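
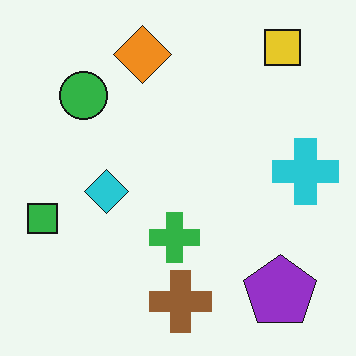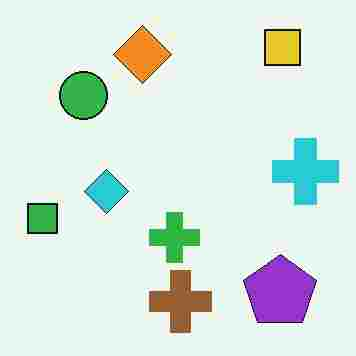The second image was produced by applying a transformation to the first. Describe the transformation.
It was heavily JPEG-compressed with obvious blocking artifacts.

Blocky 8×8 compression artifacts appear around shape edges and the flat background shows ringing — characteristic JPEG degradation.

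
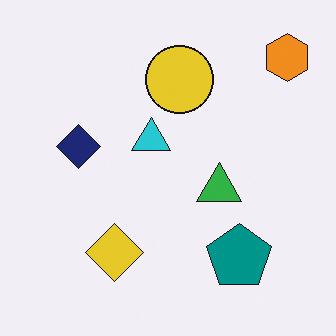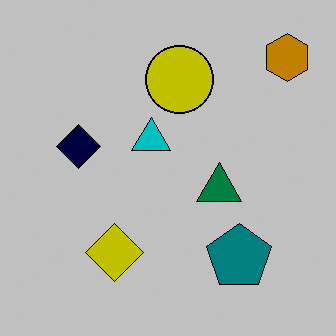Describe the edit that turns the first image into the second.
It was aggressively posterized.

Each flat color has snapped to a coarser quantized level — most visibly, the near-white background has dropped to a flat grey.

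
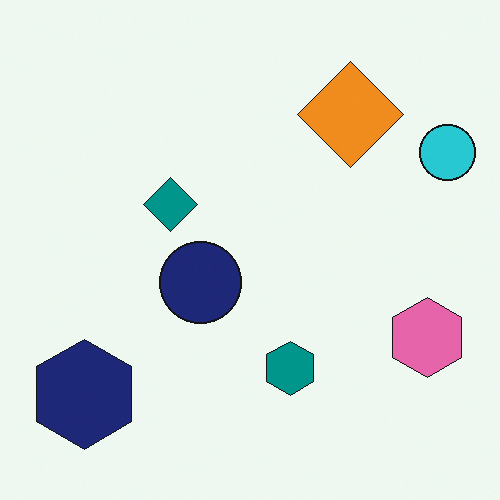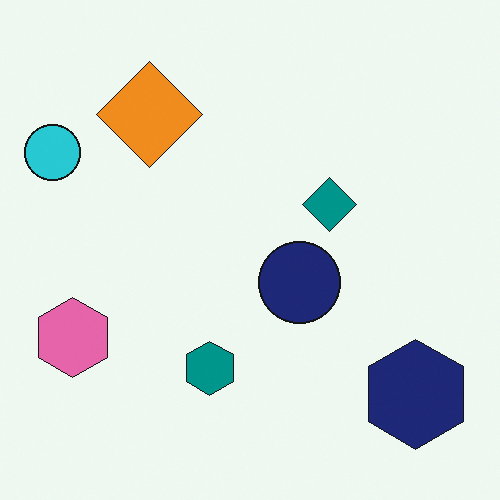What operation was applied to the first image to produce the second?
This is the original image flipped horizontally (left ↔ right).

The cyan circle is in the top-right of the first image and the top-left of the second — shapes on opposite sides of the vertical midline have swapped in a mirror flip.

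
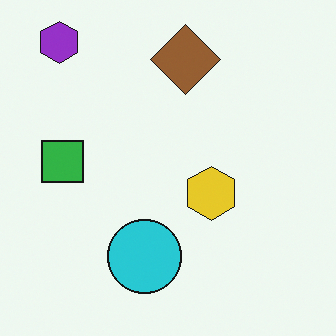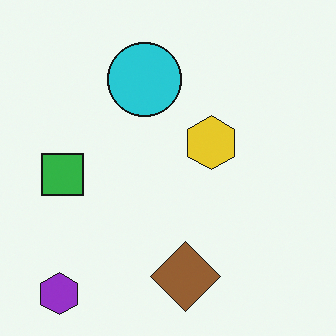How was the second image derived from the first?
Flipped vertically (top ↔ bottom).

The purple hexagon is in the top-left of the first image and the bottom-left of the second — shapes on opposite sides of the horizontal midline have swapped in a mirror flip.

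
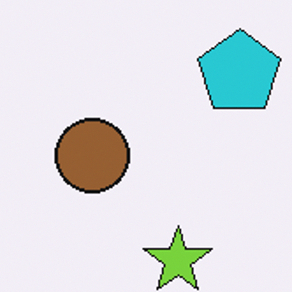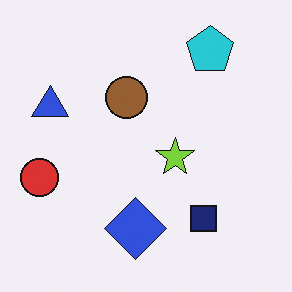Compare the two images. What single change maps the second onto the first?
Cropped tightly and scaled back up.

The visible shapes are larger and the field of view is narrower; shapes near the original edges may be partly or wholly outside the frame — a crop-and-rescale.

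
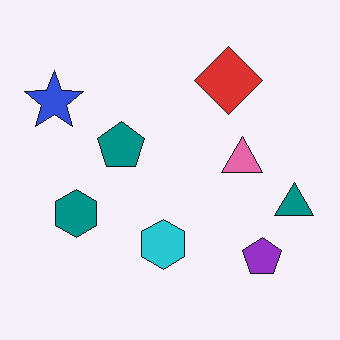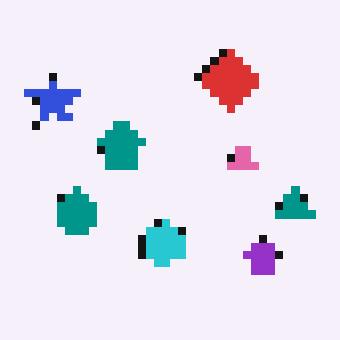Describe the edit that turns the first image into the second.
This is the original image moderately pixelated.

Shapes are reduced to large square blocks; fine edges and outlines are lost — a downscale-then-upscale (mosaic) effect.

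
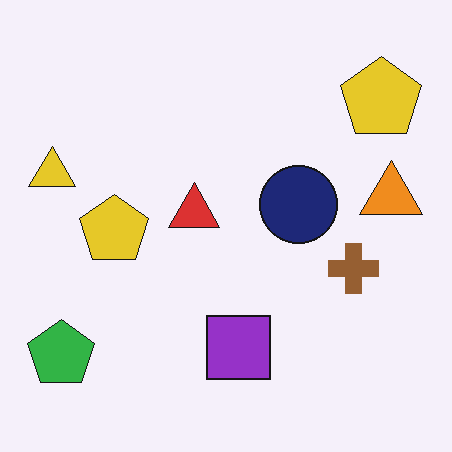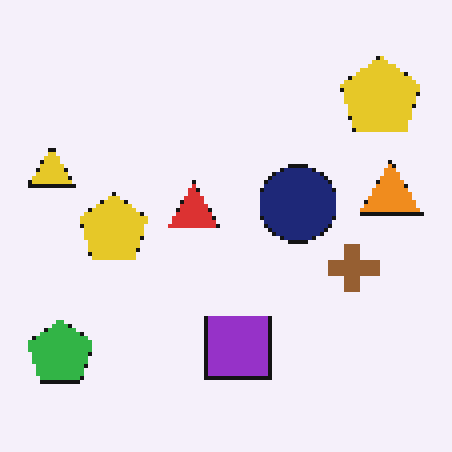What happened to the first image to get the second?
The transformation is: lightly pixelated (a mild mosaic effect).

Shapes are reduced to large square blocks; fine edges and outlines are lost — a downscale-then-upscale (mosaic) effect.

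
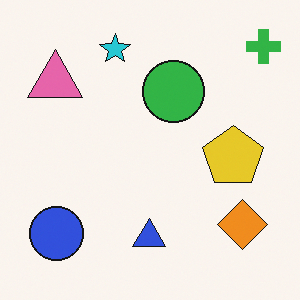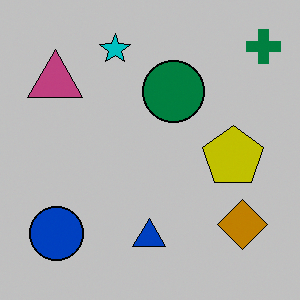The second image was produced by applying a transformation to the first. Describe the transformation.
The transformation is: aggressively posterized.

Each flat color has snapped to a coarser quantized level — most visibly, the near-white background has dropped to a flat grey.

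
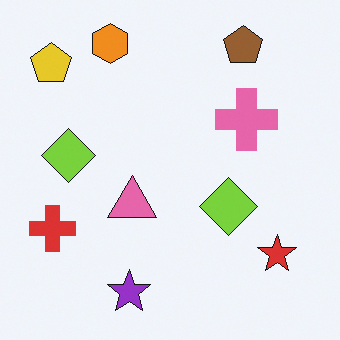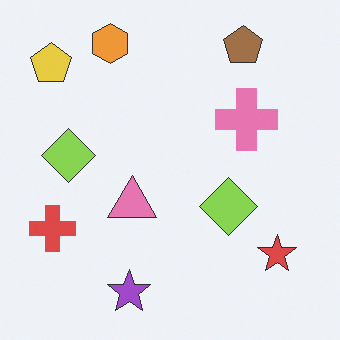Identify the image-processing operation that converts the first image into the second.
The image was given slightly reduced contrast.

Tones are pushed toward mid-grey across the whole image — a global contrast change.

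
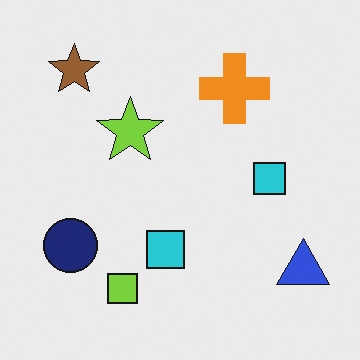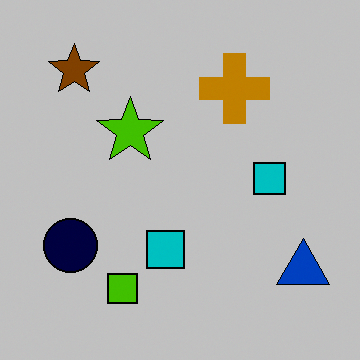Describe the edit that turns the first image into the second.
Heavily posterized to just a handful of flat colors.

Each flat color has snapped to a coarser quantized level — most visibly, the near-white background has dropped to a flat grey.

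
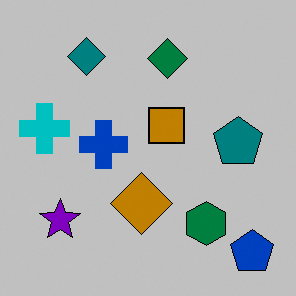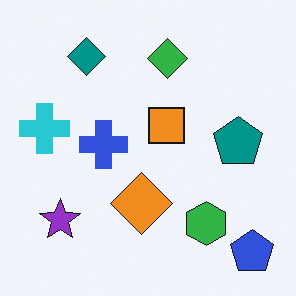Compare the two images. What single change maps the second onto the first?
Aggressively posterized.

Each flat color has snapped to a coarser quantized level — most visibly, the near-white background has dropped to a flat grey.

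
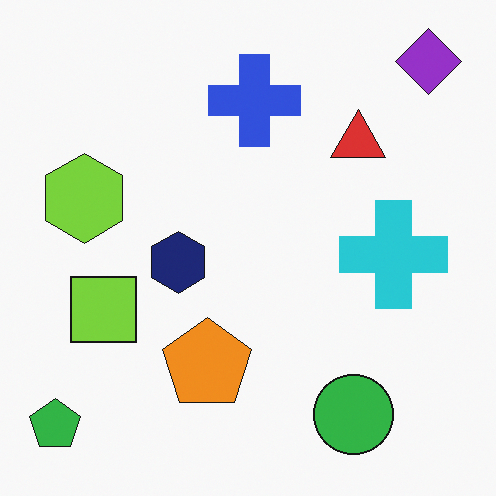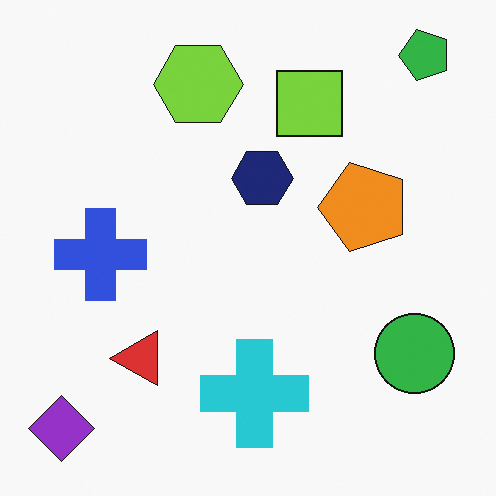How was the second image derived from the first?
The image was transposed (reflected across the top-left ↔ bottom-right diagonal).

Shapes have swapped their row and column positions — what was in the top-right is now in the bottom-left — a diagonal reflection.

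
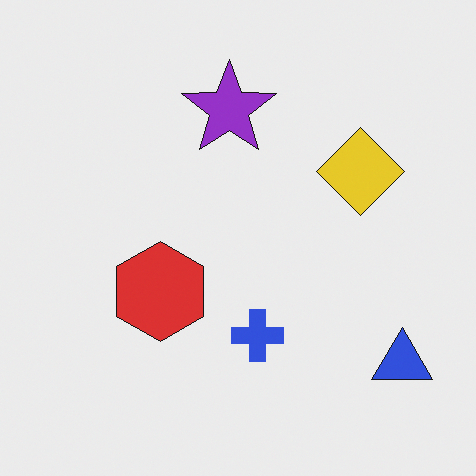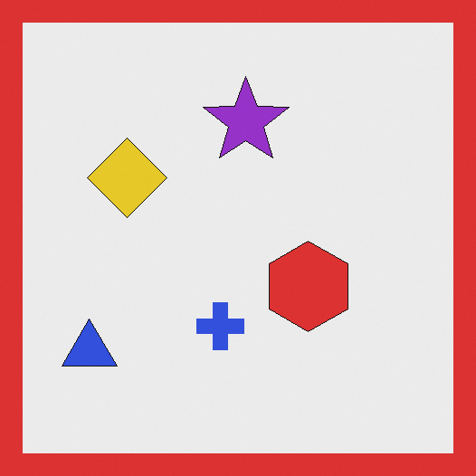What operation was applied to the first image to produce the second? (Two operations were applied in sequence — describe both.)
The second image is the first flipped horizontally (left ↔ right), then framed with a red border.

The blue triangle is in the bottom-right of the first image and the bottom-left of the second — shapes on opposite sides of the vertical midline have swapped in a mirror flip. A solid red frame runs around the edge of the second image, with the content slightly shrunk inside it.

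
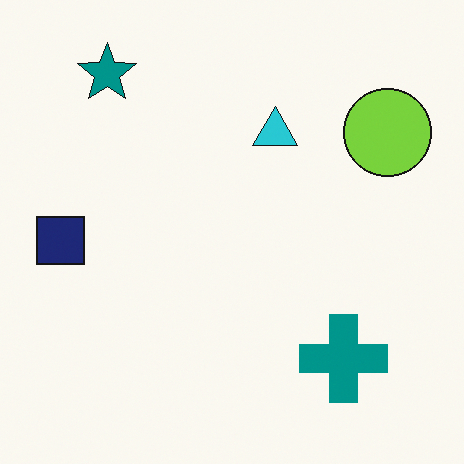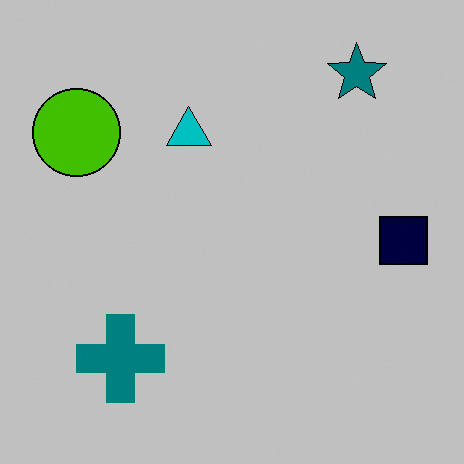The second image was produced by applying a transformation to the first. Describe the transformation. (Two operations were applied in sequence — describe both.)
The image was aggressively posterized, then flipped horizontally (left ↔ right).

Each flat color has snapped to a coarser quantized level — most visibly, the near-white background has dropped to a flat grey. The navy square is in the left of the first image and the right of the second — shapes on opposite sides of the vertical midline have swapped in a mirror flip.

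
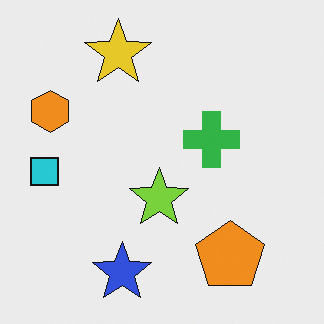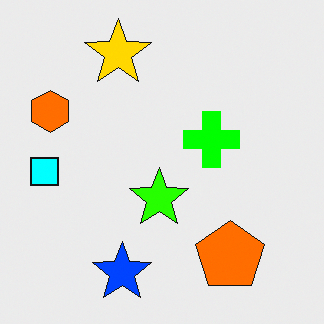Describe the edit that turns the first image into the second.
This is the original image heavily oversaturated.

All colors are more vivid — a global saturation change.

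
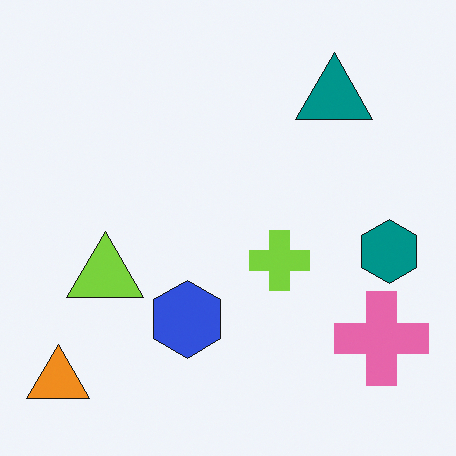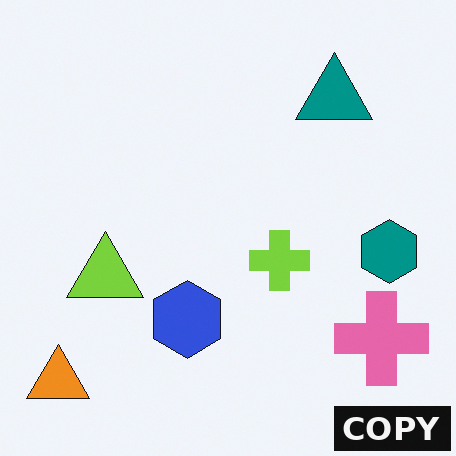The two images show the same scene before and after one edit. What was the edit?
The second image is the first watermarked with the text "COPY" in the lower-right corner.

A dark label reading "COPY" appears in the lower-right corner.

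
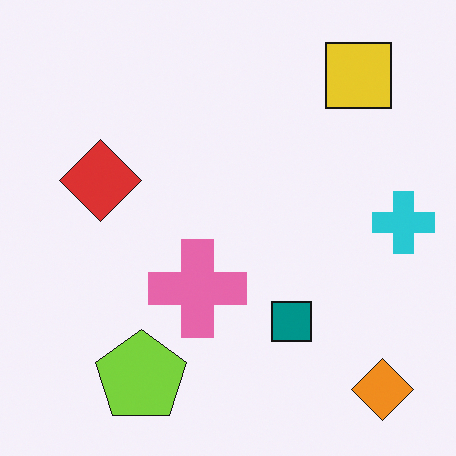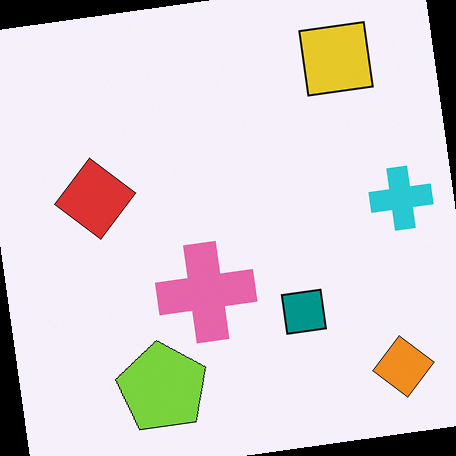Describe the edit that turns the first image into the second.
The transformation is: rotated counter-clockwise by a slight angle.

Every shape is tilted by the same angle and the image corners show triangular fill wedges — a whole-image rotation by a non-right angle.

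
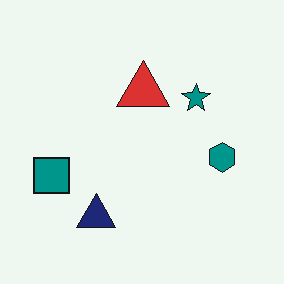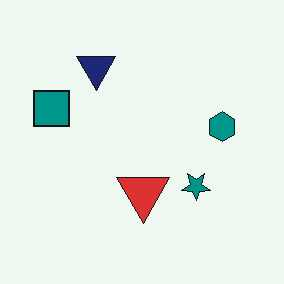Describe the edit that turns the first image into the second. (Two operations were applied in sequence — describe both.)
This is the original image flipped vertically (top ↔ bottom), then JPEG-compressed with visible artifacts.

The navy triangle is in the bottom of the first image and the top of the second — shapes on opposite sides of the horizontal midline have swapped in a mirror flip. Blocky 8×8 compression artifacts appear around shape edges and the flat background shows ringing — characteristic JPEG degradation.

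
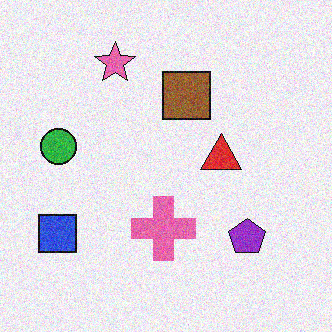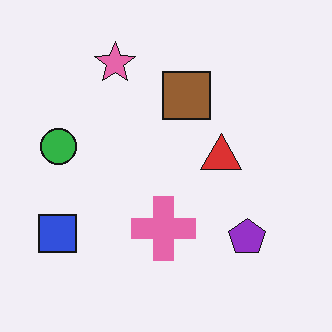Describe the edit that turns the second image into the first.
Degraded with visible gaussian noise.

Random speckle covers the whole image, including the flat background.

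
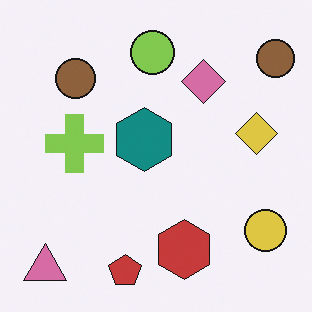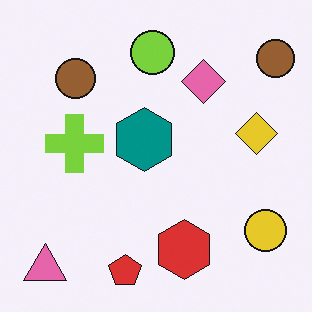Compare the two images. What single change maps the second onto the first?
The image was slightly desaturated.

All colors are more muted and greyish — a global saturation change.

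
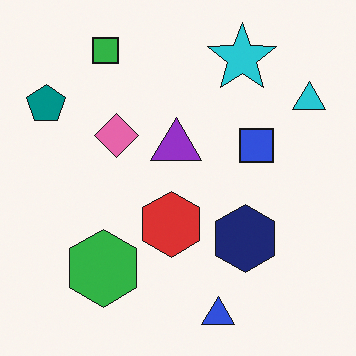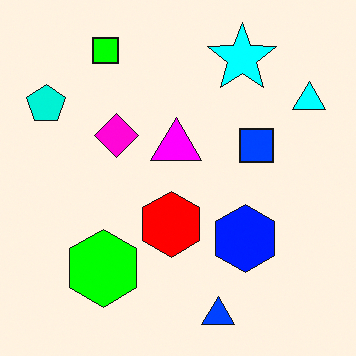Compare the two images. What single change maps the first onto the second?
It was made much more vivid (saturation change).

All colors are more vivid — a global saturation change.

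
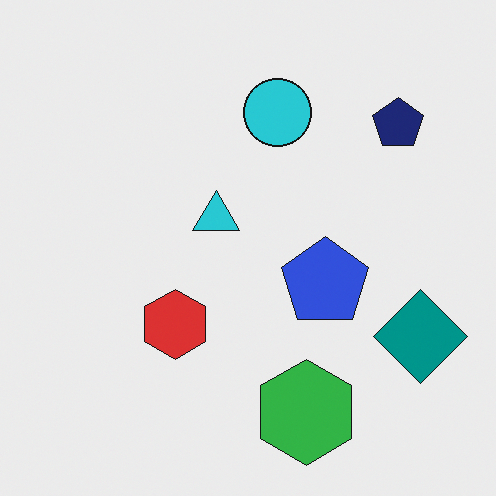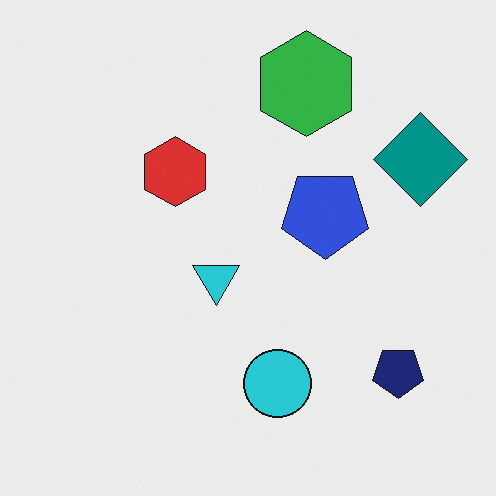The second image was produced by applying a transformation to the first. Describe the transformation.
Flipped vertically (top ↔ bottom).

The green hexagon is in the bottom of the first image and the top of the second — shapes on opposite sides of the horizontal midline have swapped in a mirror flip.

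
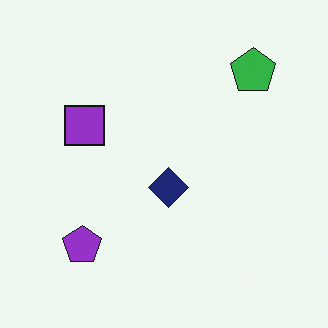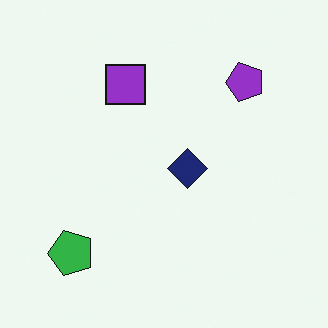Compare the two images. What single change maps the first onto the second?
This is the original image transposed (reflected across the top-left ↔ bottom-right diagonal).

Shapes have swapped their row and column positions — what was in the top-right is now in the bottom-left — a diagonal reflection.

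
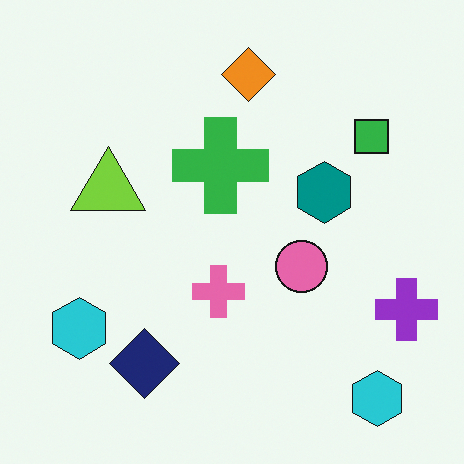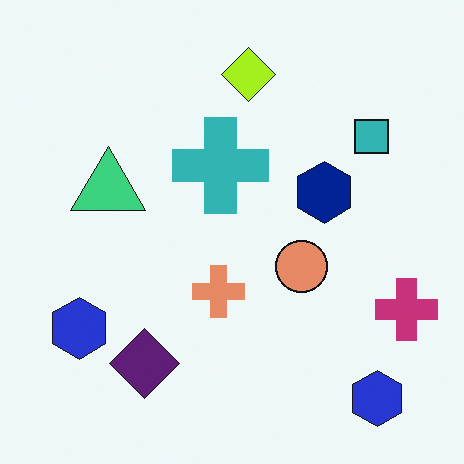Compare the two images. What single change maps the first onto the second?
Hue-shifted slightly.

Every shape's color has rotated by the same amount around the hue wheel — a uniform hue shift.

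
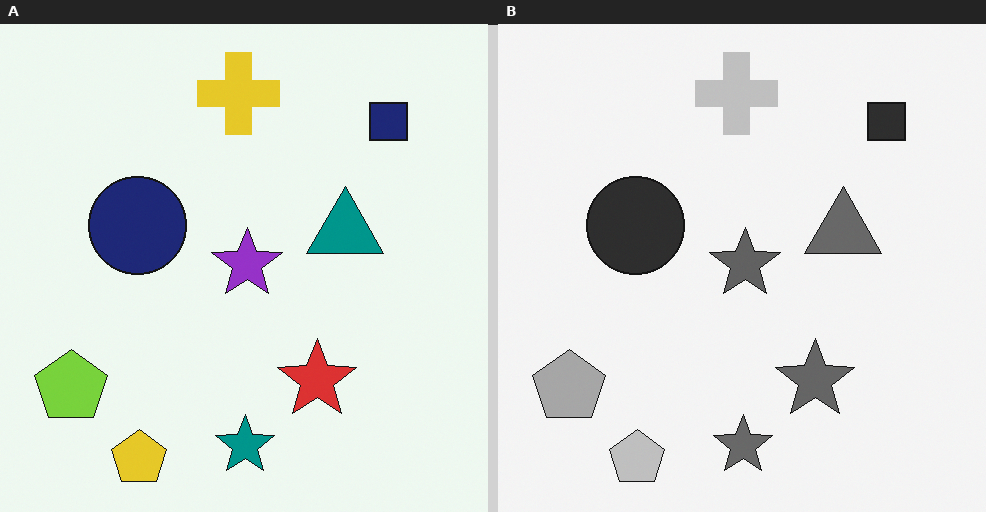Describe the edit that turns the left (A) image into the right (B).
It was converted to grayscale.

All color is removed — every shape is now a shade of grey.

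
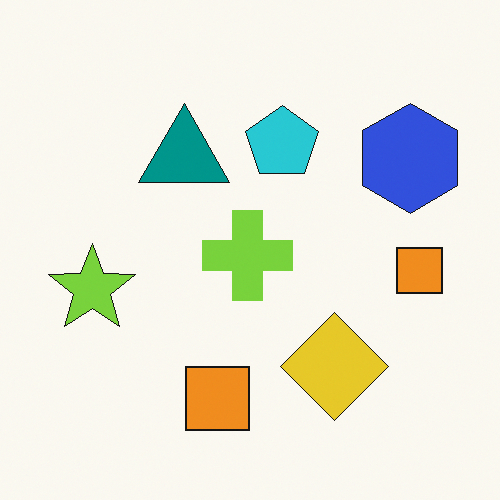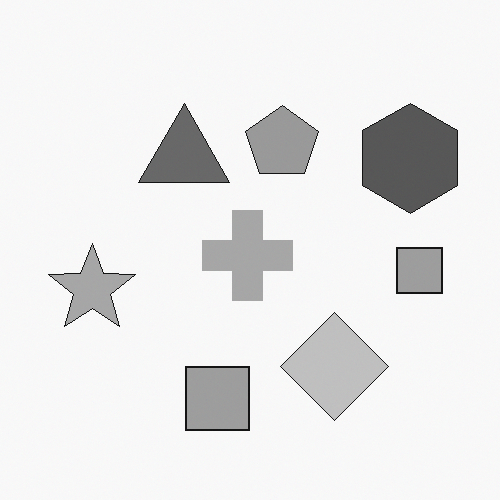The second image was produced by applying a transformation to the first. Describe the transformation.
It was converted to grayscale.

All color is removed — every shape is now a shade of grey.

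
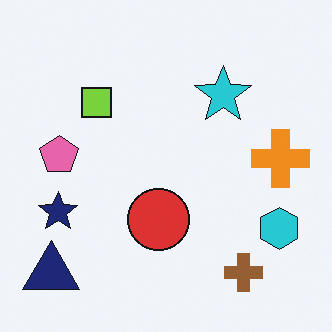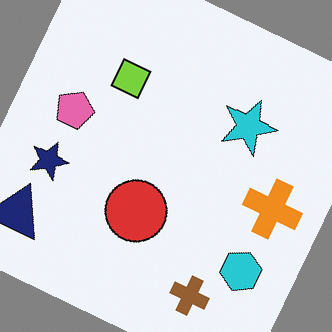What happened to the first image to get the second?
The second image is the first rotated clockwise by a moderate amount.

Every shape is tilted by the same angle and the image corners show triangular fill wedges — a whole-image rotation by a non-right angle.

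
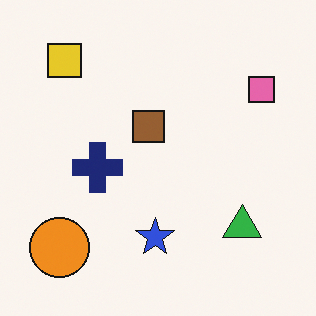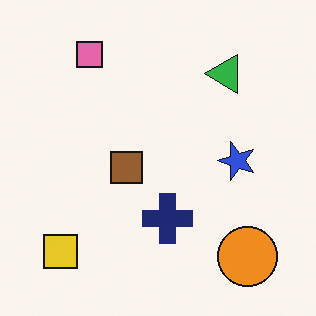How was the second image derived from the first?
The image was rotated 90° counter-clockwise.

The yellow square sits in the top-left of the first image and the bottom-left of the second — consistent with a whole-image 90° counter-clockwise rotation.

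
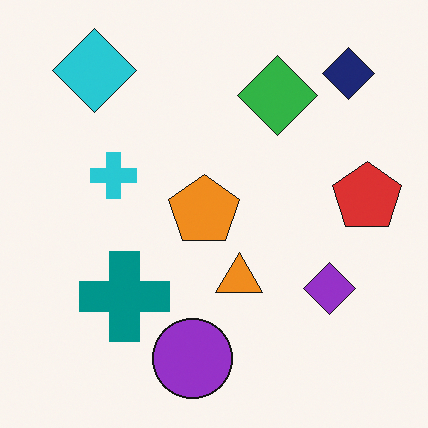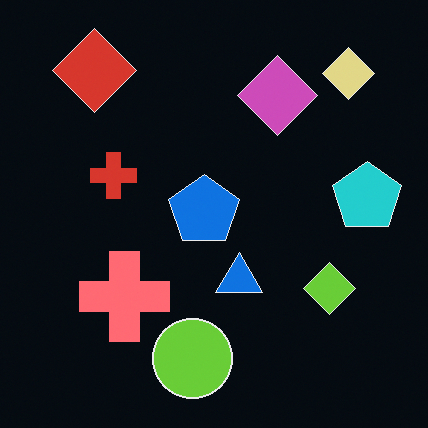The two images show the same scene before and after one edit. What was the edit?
The transformation is: color-inverted (negative).

The light background has become dark and every shape's color is its complement — a photographic negative.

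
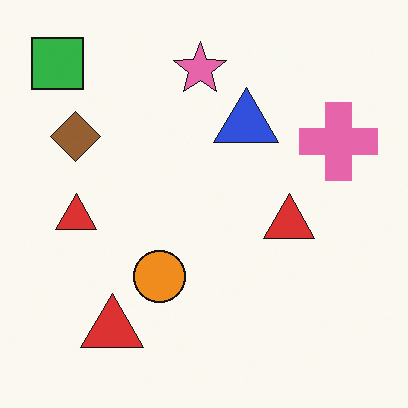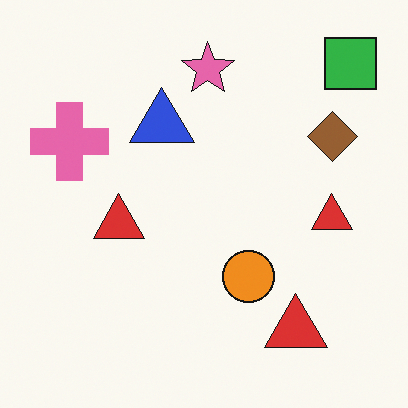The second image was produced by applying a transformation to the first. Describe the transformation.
It was flipped horizontally (left ↔ right).

The green square is in the top-left of the first image and the top-right of the second — shapes on opposite sides of the vertical midline have swapped in a mirror flip.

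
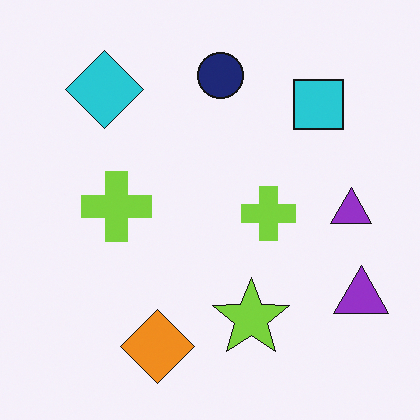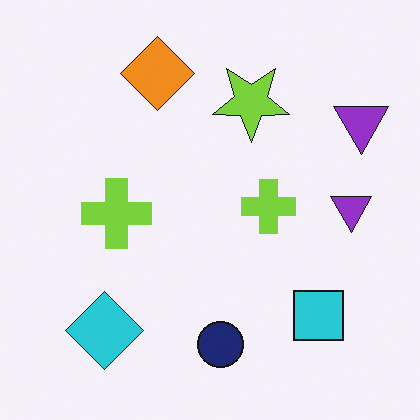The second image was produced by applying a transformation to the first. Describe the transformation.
The image was flipped vertically (top ↔ bottom).

The orange diamond is in the bottom of the first image and the top of the second — shapes on opposite sides of the horizontal midline have swapped in a mirror flip.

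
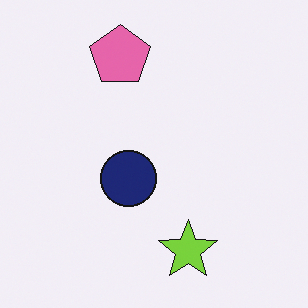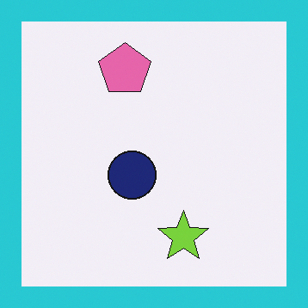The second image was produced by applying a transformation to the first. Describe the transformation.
The transformation is: framed with a cyan border.

A solid cyan frame runs around the edge of the second image, with the content slightly shrunk inside it.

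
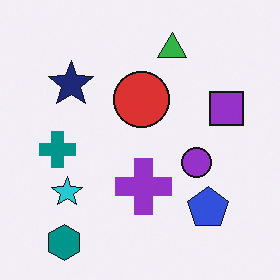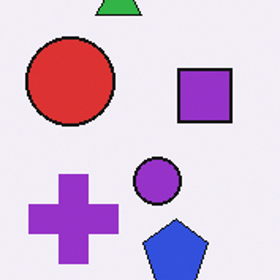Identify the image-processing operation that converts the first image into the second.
This is the original image cropped slightly and scaled back up.

The visible shapes are larger and the field of view is narrower; shapes near the original edges may be partly or wholly outside the frame — a crop-and-rescale.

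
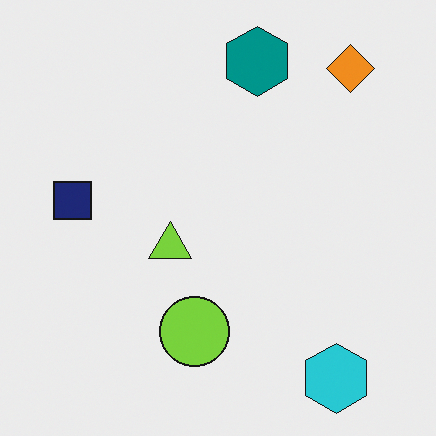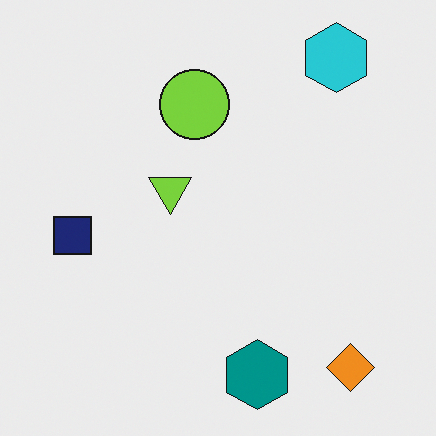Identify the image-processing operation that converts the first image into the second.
The transformation is: flipped vertically (top ↔ bottom).

The cyan hexagon is in the bottom-right of the first image and the top-right of the second — shapes on opposite sides of the horizontal midline have swapped in a mirror flip.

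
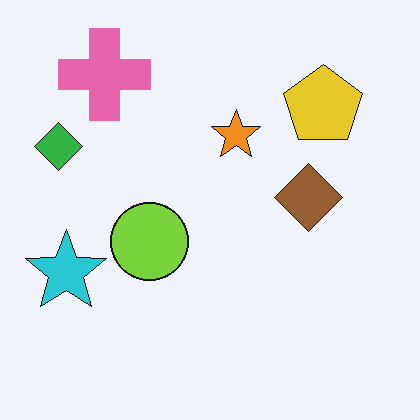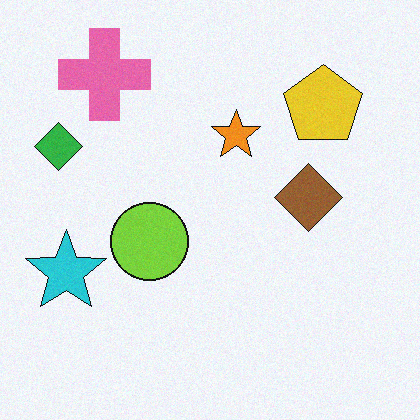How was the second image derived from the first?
The second image is the first degraded with light additive noise.

Random speckle covers the whole image, including the flat background.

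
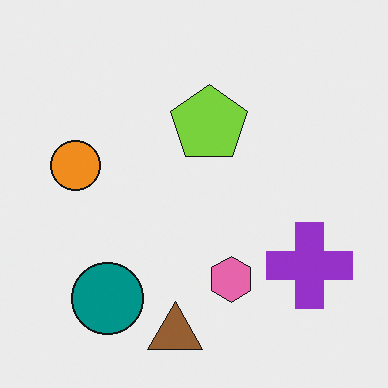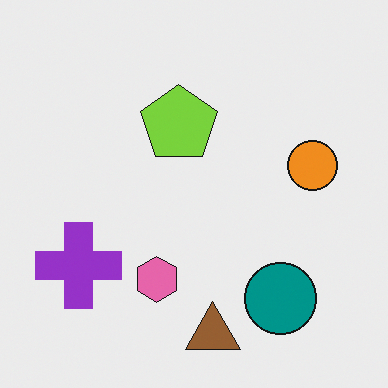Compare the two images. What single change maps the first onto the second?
Flipped horizontally (left ↔ right).

The orange circle is in the left of the first image and the right of the second — shapes on opposite sides of the vertical midline have swapped in a mirror flip.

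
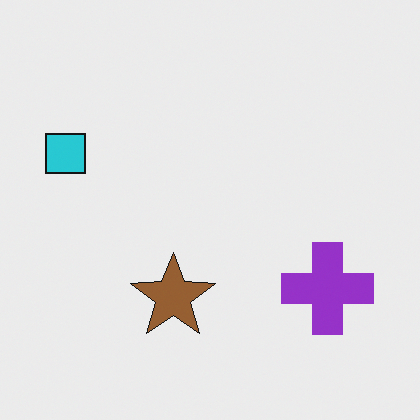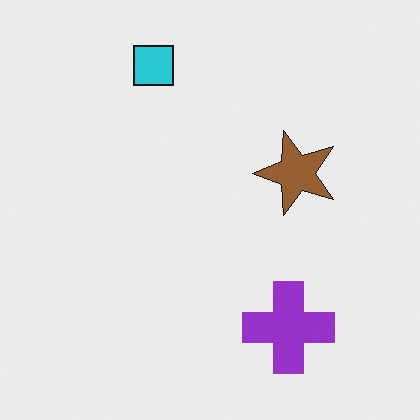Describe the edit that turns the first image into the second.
The image was transposed (reflected across the top-left ↔ bottom-right diagonal).

Shapes have swapped their row and column positions — what was in the top-right is now in the bottom-left — a diagonal reflection.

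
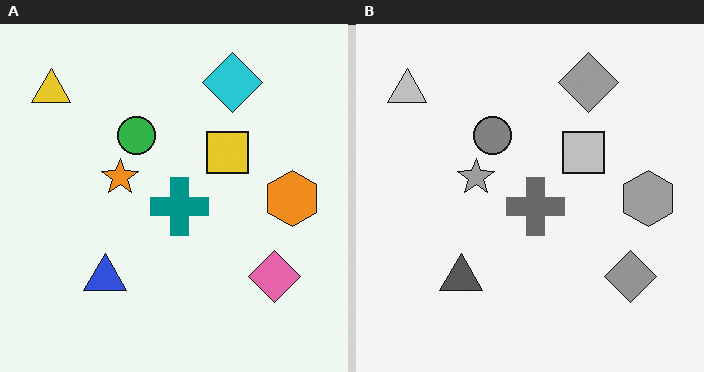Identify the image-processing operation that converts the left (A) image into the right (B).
Converted to grayscale.

All color is removed — every shape is now a shade of grey.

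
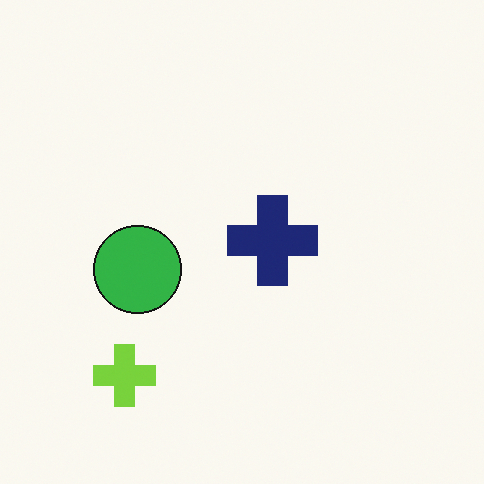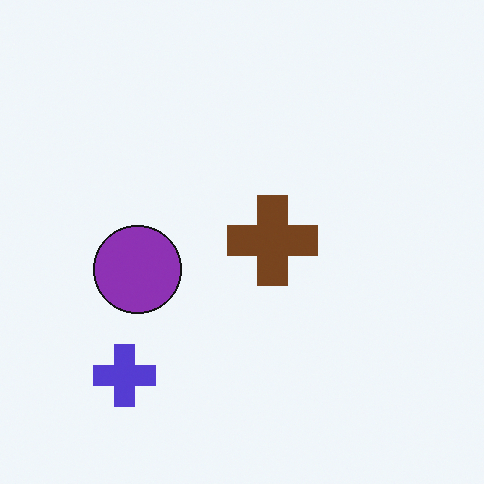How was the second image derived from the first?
The transformation is: hue-shifted noticeably.

Every shape's color has rotated by the same amount around the hue wheel — a uniform hue shift.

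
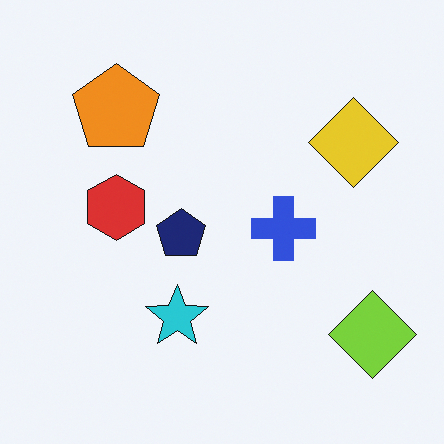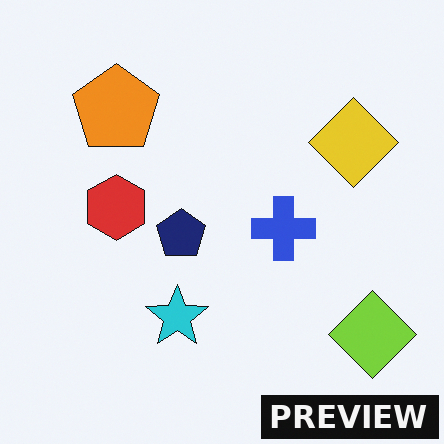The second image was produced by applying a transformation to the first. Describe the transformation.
The transformation is: watermarked with the text "PREVIEW" in the lower-right corner.

A dark label reading "PREVIEW" appears in the lower-right corner.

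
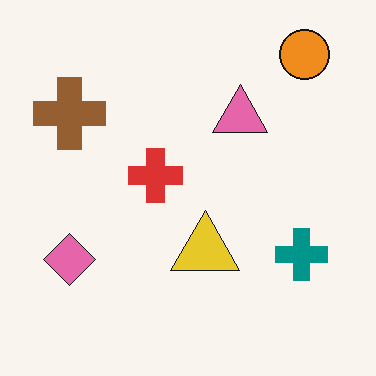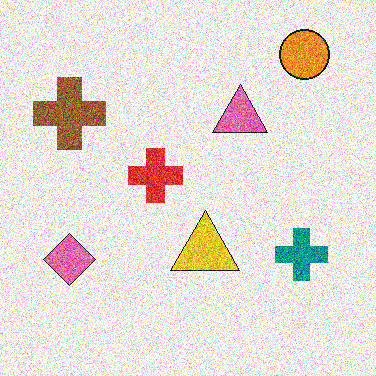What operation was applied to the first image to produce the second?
This is the original image degraded with strong gaussian noise.

Random speckle covers the whole image, including the flat background.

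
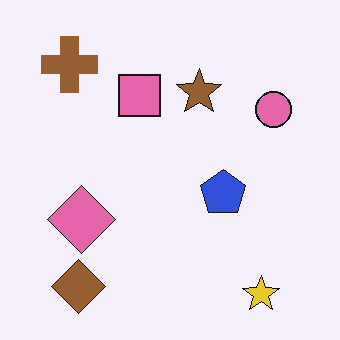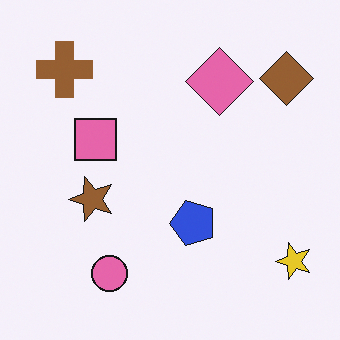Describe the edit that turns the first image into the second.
The transformation is: transposed (reflected across the top-left ↔ bottom-right diagonal).

Shapes have swapped their row and column positions — what was in the top-right is now in the bottom-left — a diagonal reflection.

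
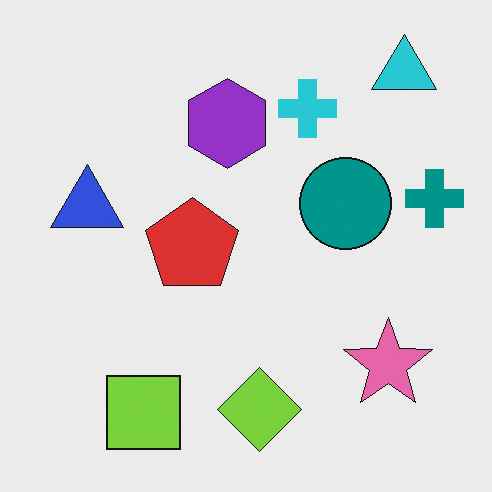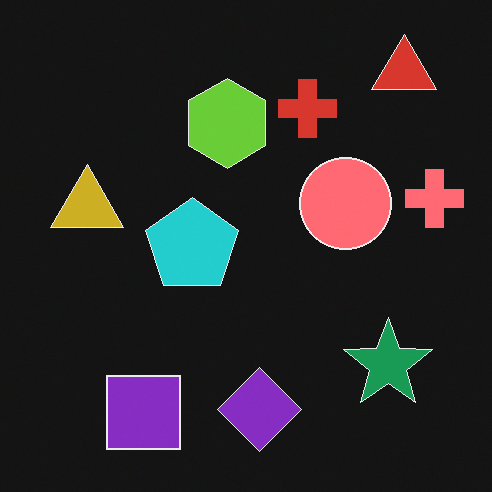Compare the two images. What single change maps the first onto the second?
The transformation is: color-inverted (negative).

The light background has become dark and every shape's color is its complement — a photographic negative.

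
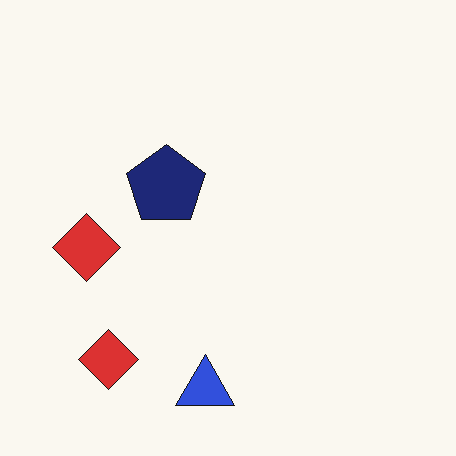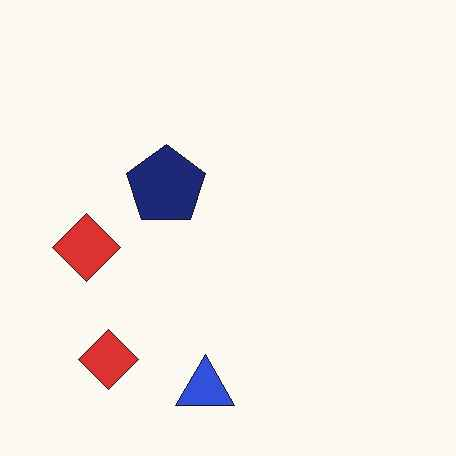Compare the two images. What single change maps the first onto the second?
Given moderate JPEG compression.

Blocky 8×8 compression artifacts appear around shape edges and the flat background shows ringing — characteristic JPEG degradation.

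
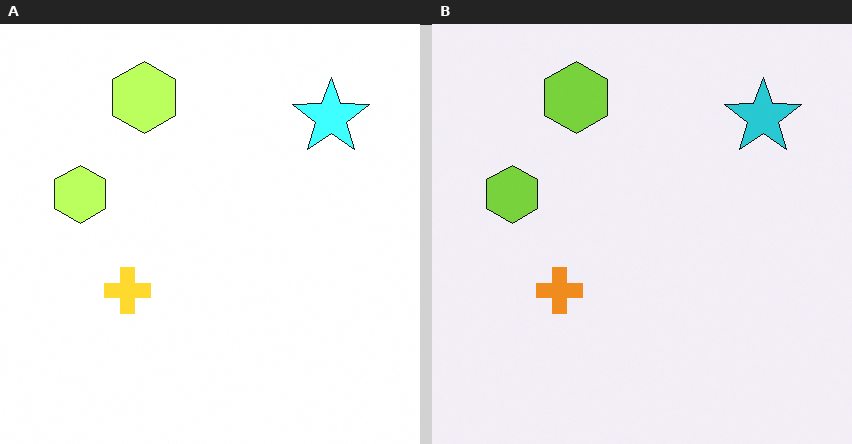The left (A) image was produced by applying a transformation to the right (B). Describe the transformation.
The left (A) image is the right (B) brightened a lot.

Every pixel — background and shapes alike — is uniformly brightened.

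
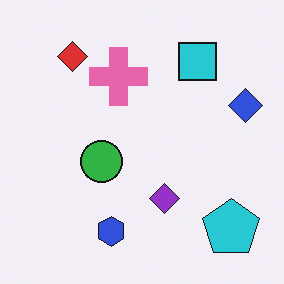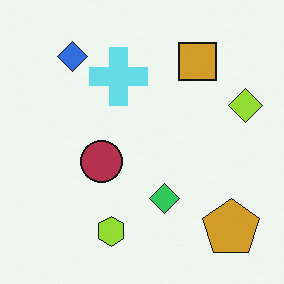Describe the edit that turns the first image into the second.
Hue-shifted by a large amount.

Every shape's color has rotated by the same amount around the hue wheel — a uniform hue shift.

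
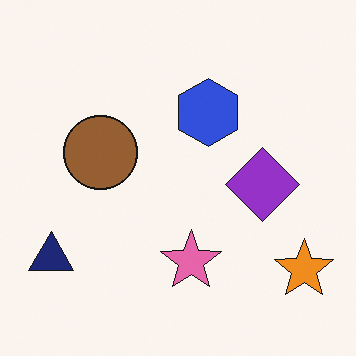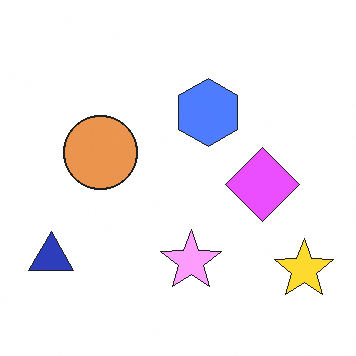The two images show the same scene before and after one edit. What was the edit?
The second image is the first substantially brightened.

Every pixel — background and shapes alike — is uniformly brightened.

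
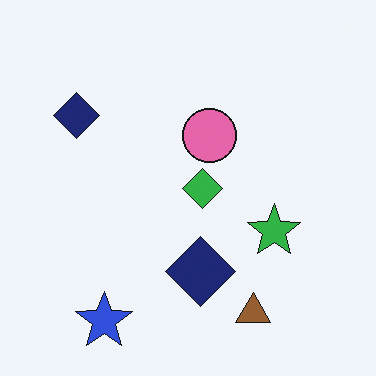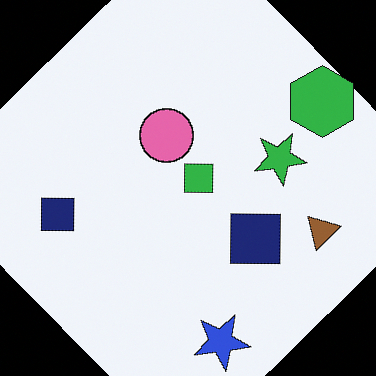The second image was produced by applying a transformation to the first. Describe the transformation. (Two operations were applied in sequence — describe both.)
The second image is the first rotated counter-clockwise by a large amount — several tens of degrees, then overlaid with an additional green hexagon.

Every shape is tilted by the same angle and the image corners show triangular fill wedges — a whole-image rotation by a non-right angle. A green hexagon appears in the second image that is absent from the first.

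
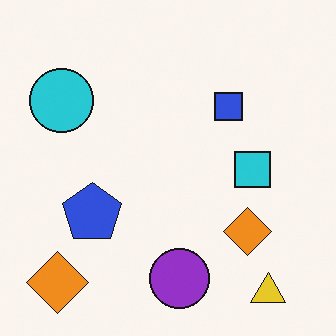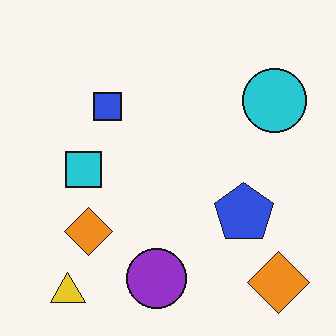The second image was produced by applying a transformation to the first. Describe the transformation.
The image was flipped horizontally (left ↔ right).

The cyan circle is in the top-left of the first image and the top-right of the second — shapes on opposite sides of the vertical midline have swapped in a mirror flip.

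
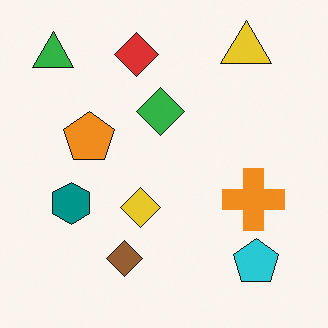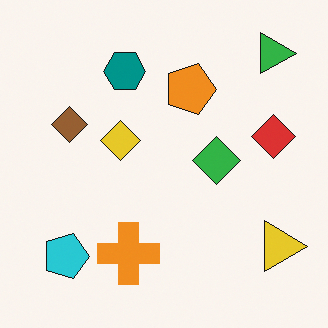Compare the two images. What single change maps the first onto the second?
This is the original image rotated 90° clockwise.

The green triangle sits in the top-left of the first image and the top-right of the second — consistent with a whole-image 90° clockwise rotation.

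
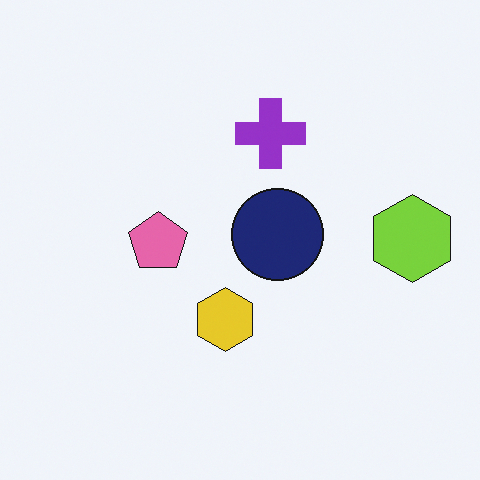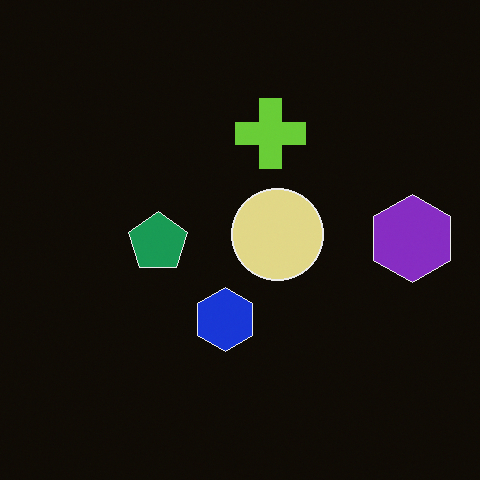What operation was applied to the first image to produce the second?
It was color-inverted (negative).

The light background has become dark and every shape's color is its complement — a photographic negative.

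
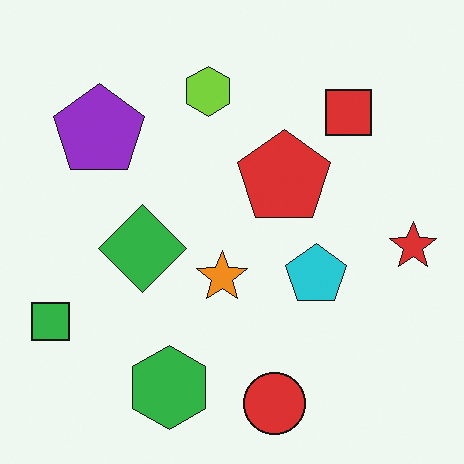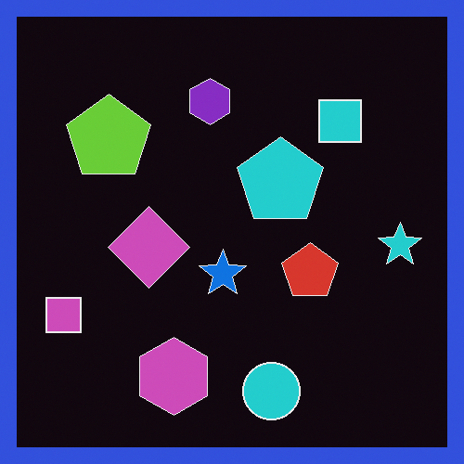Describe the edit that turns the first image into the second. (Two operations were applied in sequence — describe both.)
The transformation is: color-inverted (negative), then framed with a blue border.

The light background has become dark and every shape's color is its complement — a photographic negative. A solid blue frame runs around the edge of the second image, with the content slightly shrunk inside it.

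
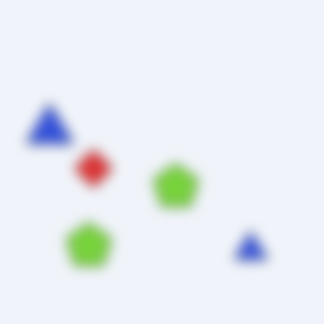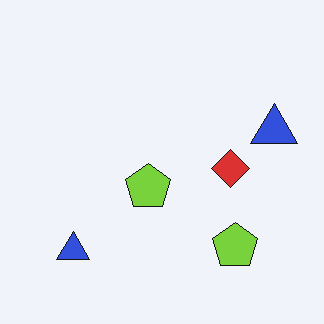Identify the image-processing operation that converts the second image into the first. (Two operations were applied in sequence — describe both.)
This is the original image flipped horizontally (left ↔ right), then strongly gaussian-blurred.

The red diamond is in the right of the second image and the left of the first — shapes on opposite sides of the vertical midline have swapped in a mirror flip. Shape edges and outlines are uniformly softened across the whole image.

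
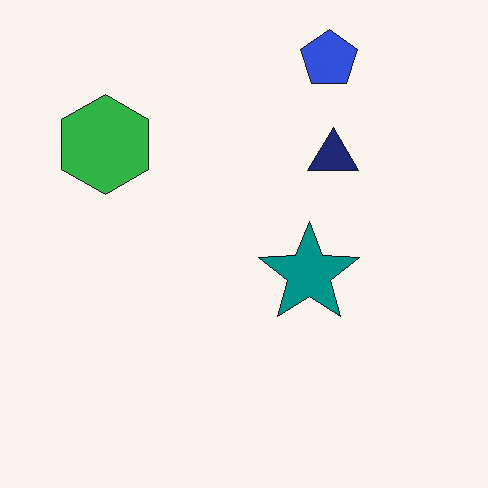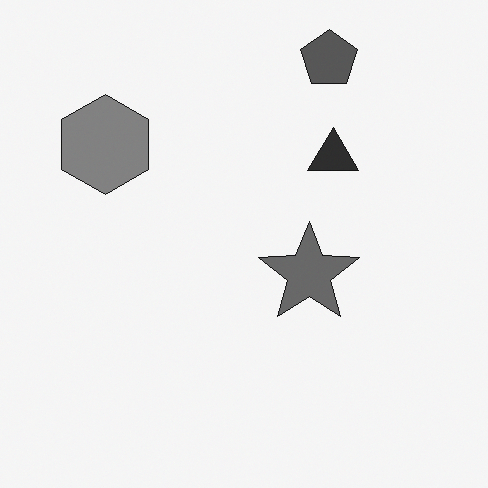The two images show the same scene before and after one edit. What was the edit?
It was converted to grayscale.

All color is removed — every shape is now a shade of grey.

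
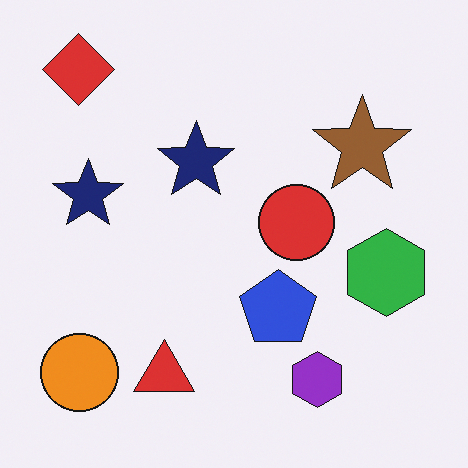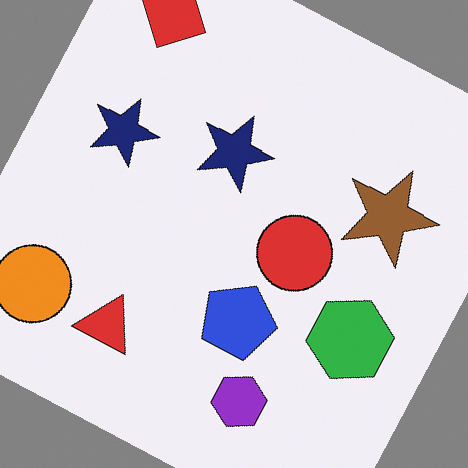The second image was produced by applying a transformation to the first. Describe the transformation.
The second image is the first rotated clockwise by a moderate amount.

Every shape is tilted by the same angle and the image corners show triangular fill wedges — a whole-image rotation by a non-right angle.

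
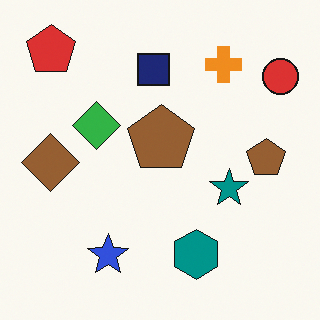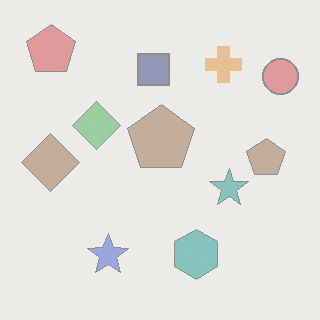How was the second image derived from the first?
It was given much lower contrast.

Tones are pushed toward mid-grey across the whole image — a global contrast change.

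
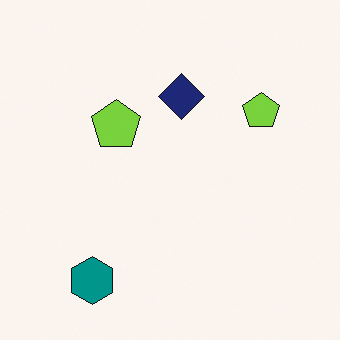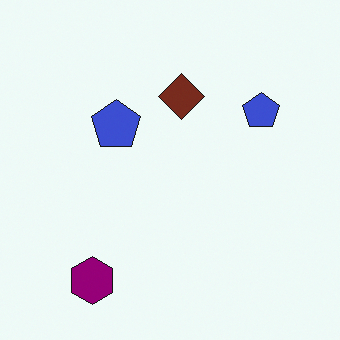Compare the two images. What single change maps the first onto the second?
Hue-shifted by a moderate amount.

Every shape's color has rotated by the same amount around the hue wheel — a uniform hue shift.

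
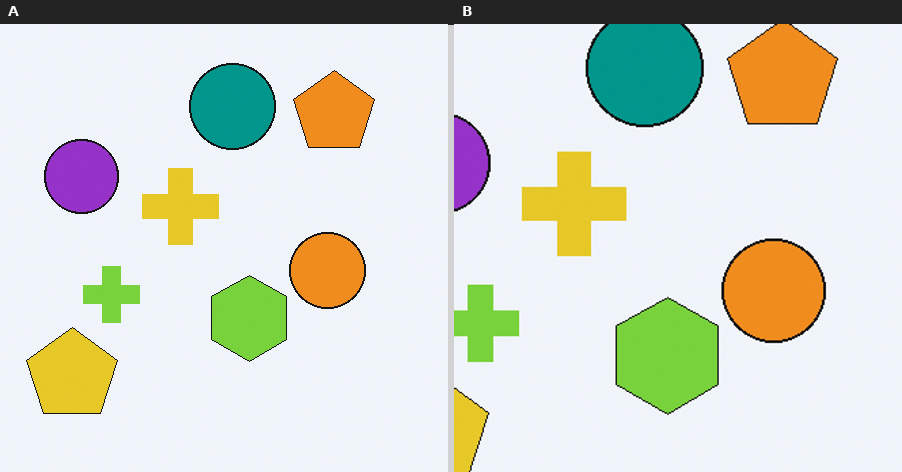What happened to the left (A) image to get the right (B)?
It was cropped slightly and scaled back up.

The visible shapes are larger and the field of view is narrower; shapes near the original edges may be partly or wholly outside the frame — a crop-and-rescale.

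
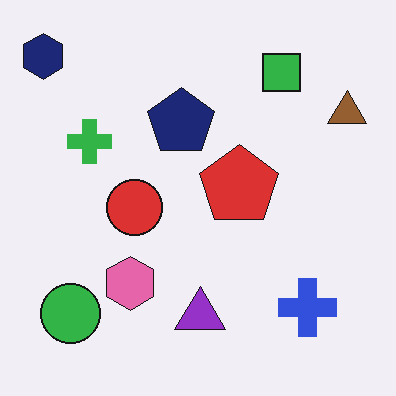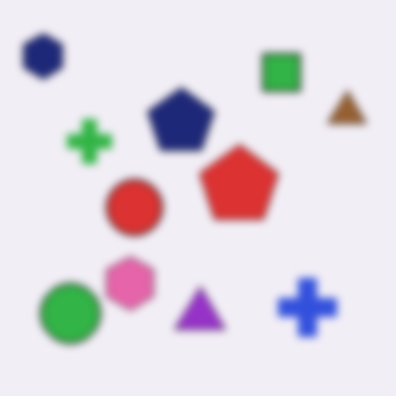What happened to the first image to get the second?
The image was noticeably gaussian-blurred.

Shape edges and outlines are uniformly softened across the whole image.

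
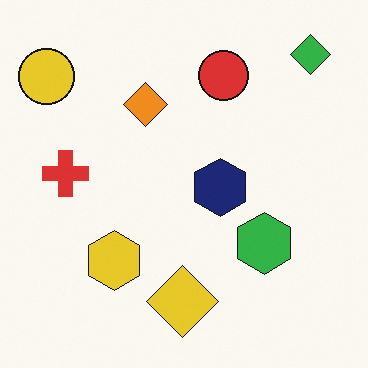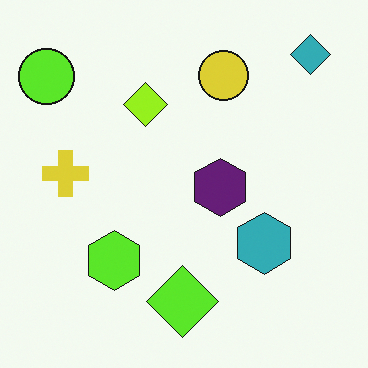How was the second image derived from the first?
The image was hue-shifted slightly.

Every shape's color has rotated by the same amount around the hue wheel — a uniform hue shift.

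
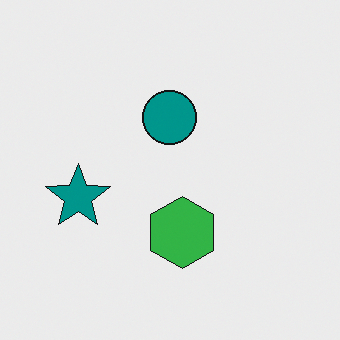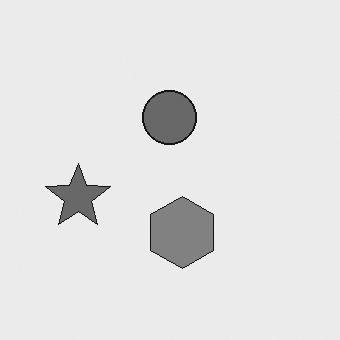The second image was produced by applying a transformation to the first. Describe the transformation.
This is the original image converted to grayscale.

All color is removed — every shape is now a shade of grey.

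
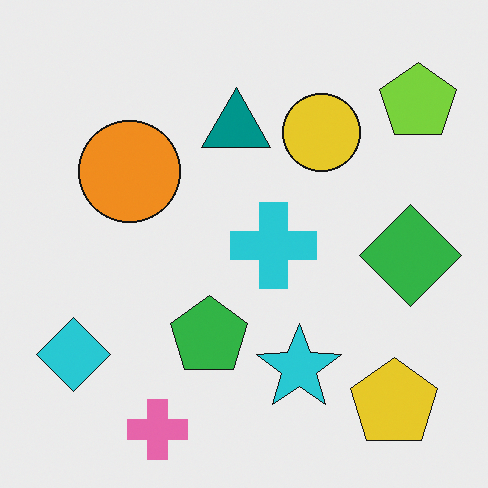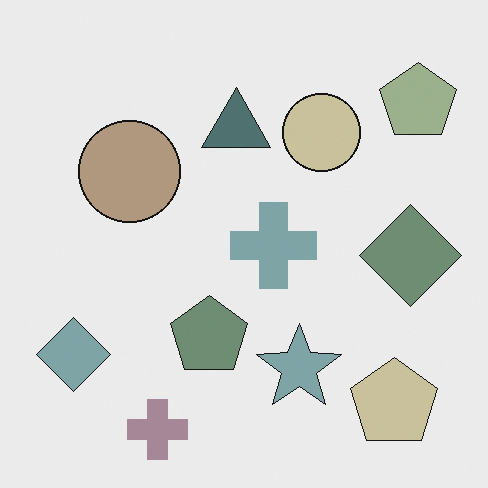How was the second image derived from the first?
The image was heavily desaturated.

All colors are more muted and greyish — a global saturation change.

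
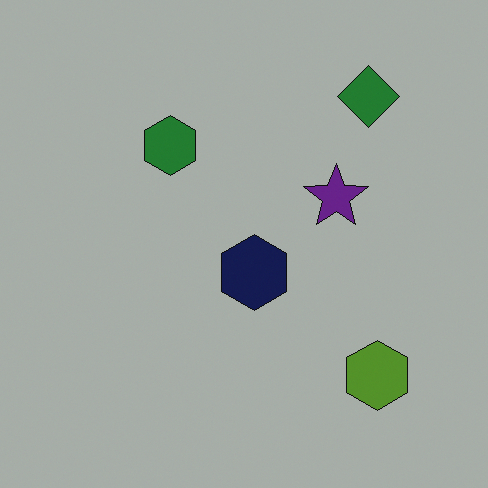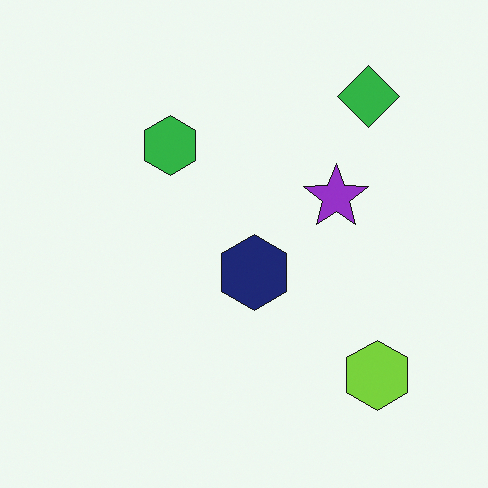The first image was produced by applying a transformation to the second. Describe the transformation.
Darkened a lot.

Every pixel — background and shapes alike — is uniformly darkened.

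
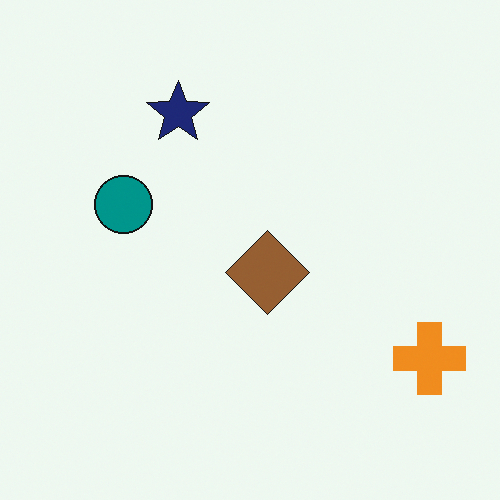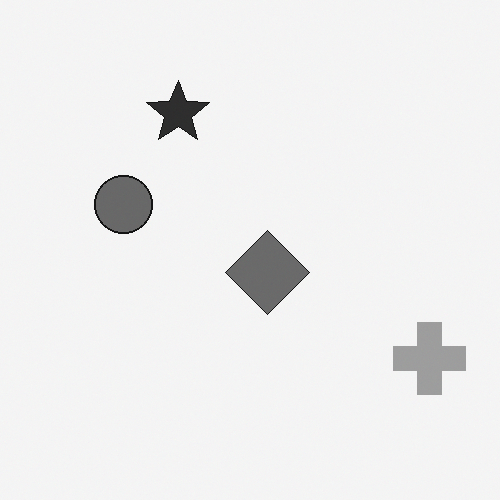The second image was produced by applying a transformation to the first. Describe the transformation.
Converted to grayscale.

All color is removed — every shape is now a shade of grey.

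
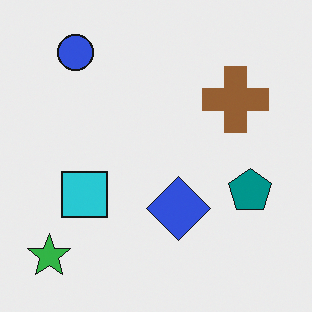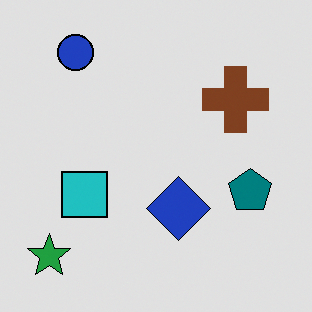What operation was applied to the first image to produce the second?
This is the original image moderately posterized.

Each flat color has snapped to a coarser quantized level — most visibly, the near-white background has dropped to a flat grey.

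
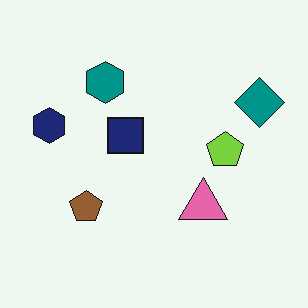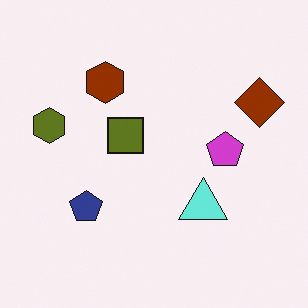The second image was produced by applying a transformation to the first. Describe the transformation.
The transformation is: hue-shifted by a large amount.

Every shape's color has rotated by the same amount around the hue wheel — a uniform hue shift.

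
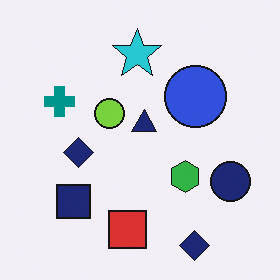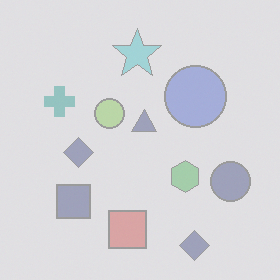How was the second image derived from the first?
The second image is the first washed out (contrast reduced).

Tones are pushed toward mid-grey across the whole image — a global contrast change.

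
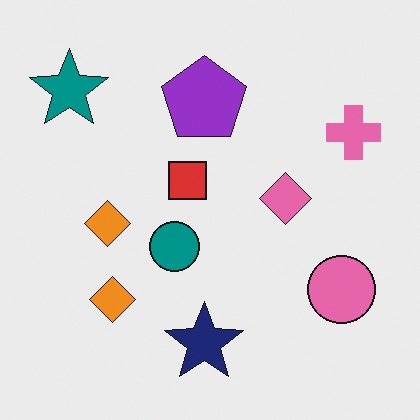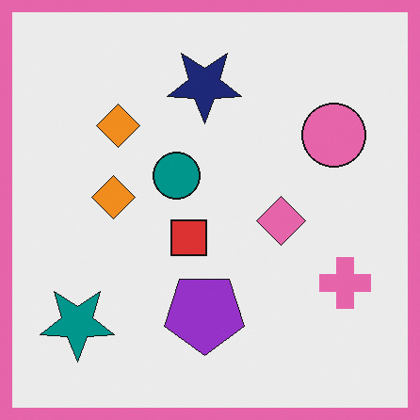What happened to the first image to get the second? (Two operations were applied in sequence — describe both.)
Flipped vertically (top ↔ bottom), then framed with a pink border.

The navy star is in the bottom of the first image and the top of the second — shapes on opposite sides of the horizontal midline have swapped in a mirror flip. A solid pink frame runs around the edge of the second image, with the content slightly shrunk inside it.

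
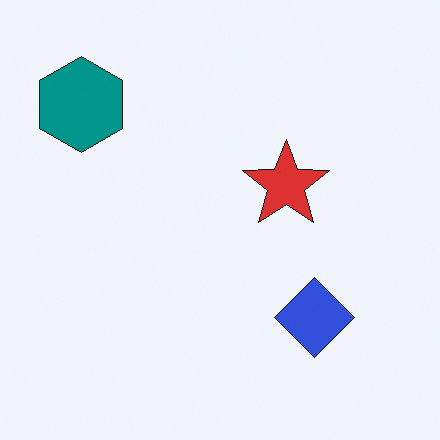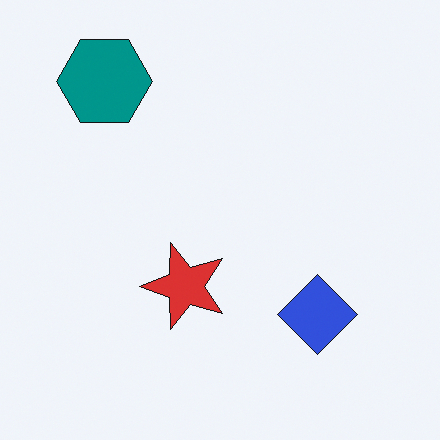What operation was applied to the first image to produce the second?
Transposed (reflected across the top-left ↔ bottom-right diagonal).

Shapes have swapped their row and column positions — what was in the top-right is now in the bottom-left — a diagonal reflection.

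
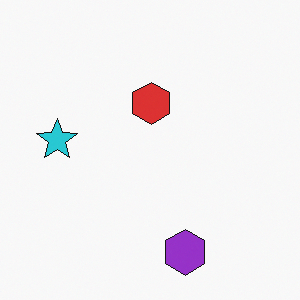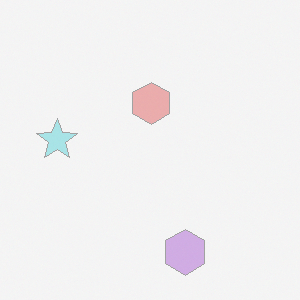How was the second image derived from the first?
This is the original image washed out (contrast reduced).

Tones are pushed toward mid-grey across the whole image — a global contrast change.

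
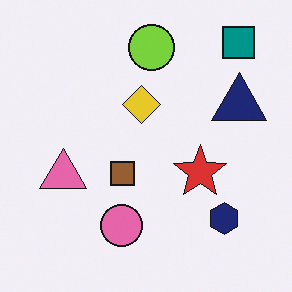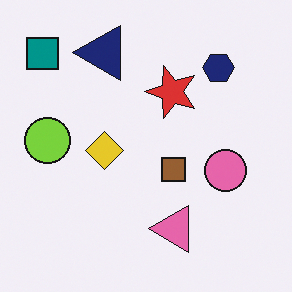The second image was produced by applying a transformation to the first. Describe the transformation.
It was rotated 90° counter-clockwise.

The teal square sits in the top-right of the first image and the top-left of the second — consistent with a whole-image 90° counter-clockwise rotation.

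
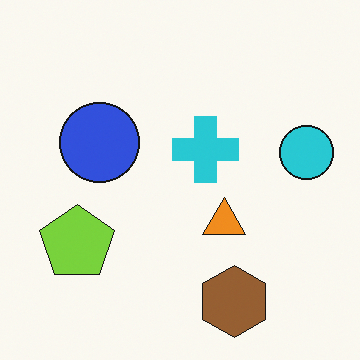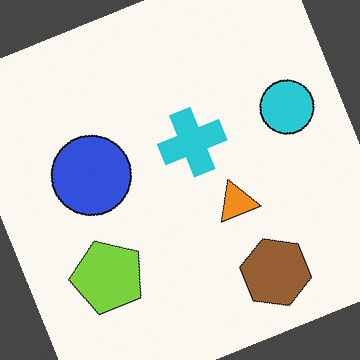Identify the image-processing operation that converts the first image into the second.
This is the original image rotated counter-clockwise by a clearly visible amount.

Every shape is tilted by the same angle and the image corners show triangular fill wedges — a whole-image rotation by a non-right angle.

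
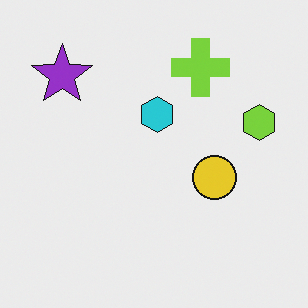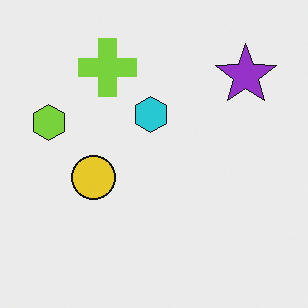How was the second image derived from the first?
It was flipped horizontally (left ↔ right).

The lime hexagon is in the right of the first image and the left of the second — shapes on opposite sides of the vertical midline have swapped in a mirror flip.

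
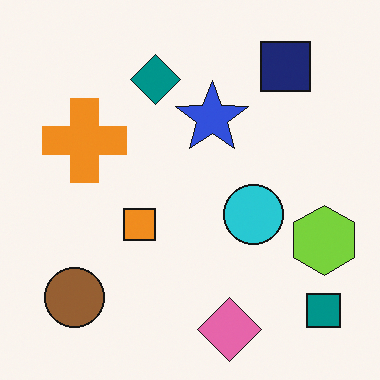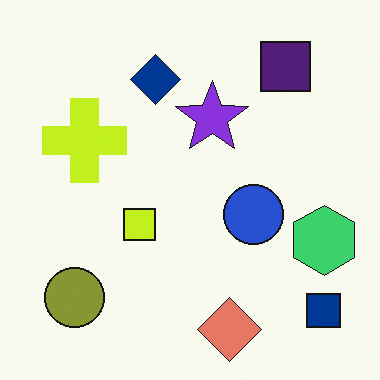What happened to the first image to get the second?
The transformation is: hue-shifted slightly.

Every shape's color has rotated by the same amount around the hue wheel — a uniform hue shift.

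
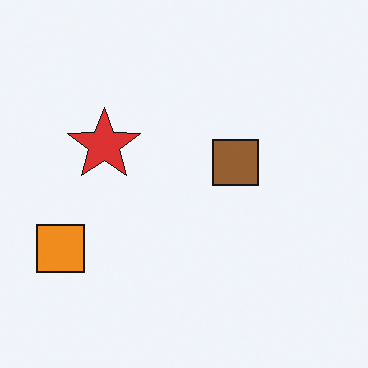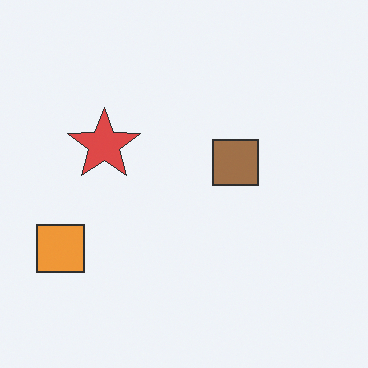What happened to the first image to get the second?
Given slightly reduced contrast.

Tones are pushed toward mid-grey across the whole image — a global contrast change.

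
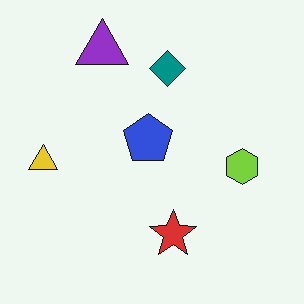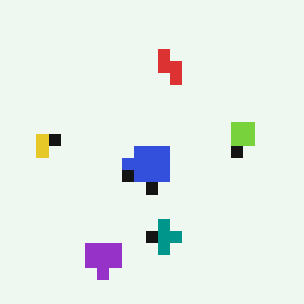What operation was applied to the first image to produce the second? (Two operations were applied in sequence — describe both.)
This is the original image coarsely pixelated, then flipped vertically (top ↔ bottom).

Shapes are reduced to large square blocks; fine edges and outlines are lost — a downscale-then-upscale (mosaic) effect. The purple triangle is in the top of the first image and the bottom of the second — shapes on opposite sides of the horizontal midline have swapped in a mirror flip.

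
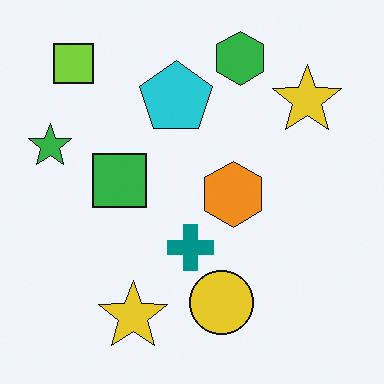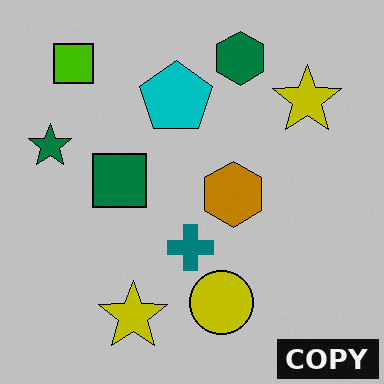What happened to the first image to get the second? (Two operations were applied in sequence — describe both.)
The second image is the first heavily posterized to just a handful of flat colors, then watermarked with the text "COPY" in the lower-right corner.

Each flat color has snapped to a coarser quantized level — most visibly, the near-white background has dropped to a flat grey. A dark label reading "COPY" appears in the lower-right corner.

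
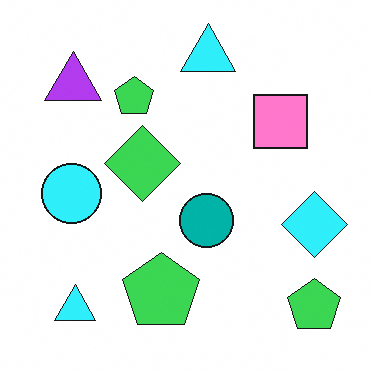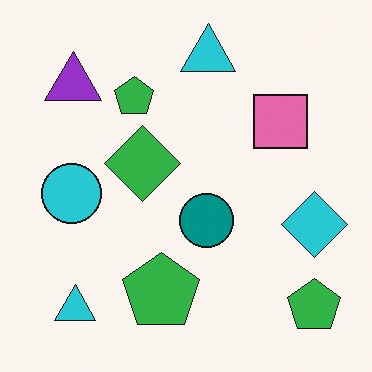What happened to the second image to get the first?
The first image is the second slightly brightened.

Every pixel — background and shapes alike — is uniformly brightened.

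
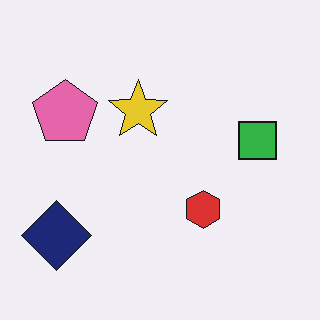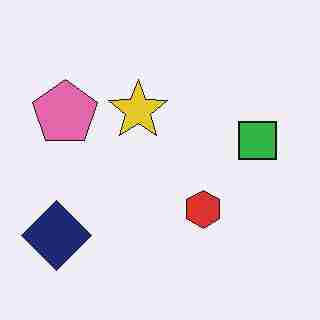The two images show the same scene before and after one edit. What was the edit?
The image was degraded with heavy JPEG compression.

Blocky 8×8 compression artifacts appear around shape edges and the flat background shows ringing — characteristic JPEG degradation.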